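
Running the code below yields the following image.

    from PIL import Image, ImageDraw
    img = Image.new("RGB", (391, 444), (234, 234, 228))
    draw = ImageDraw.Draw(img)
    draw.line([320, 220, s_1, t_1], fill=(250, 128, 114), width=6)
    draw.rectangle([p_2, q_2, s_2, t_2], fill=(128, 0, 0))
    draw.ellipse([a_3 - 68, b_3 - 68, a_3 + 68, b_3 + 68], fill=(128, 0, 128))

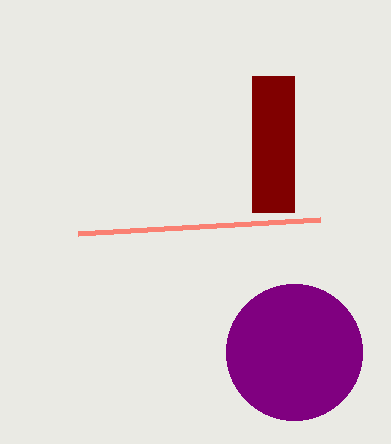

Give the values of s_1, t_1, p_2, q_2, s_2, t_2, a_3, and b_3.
s_1 = 78; t_1 = 234; p_2 = 252; q_2 = 76; s_2 = 294; t_2 = 212; a_3 = 294; b_3 = 352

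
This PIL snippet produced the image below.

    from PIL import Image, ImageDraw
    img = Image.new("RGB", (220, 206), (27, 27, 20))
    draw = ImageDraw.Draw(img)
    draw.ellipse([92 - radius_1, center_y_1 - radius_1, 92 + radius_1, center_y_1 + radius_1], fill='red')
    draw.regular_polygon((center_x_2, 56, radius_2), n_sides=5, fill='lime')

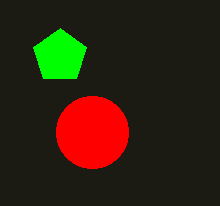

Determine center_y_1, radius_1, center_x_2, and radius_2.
center_y_1 = 132
radius_1 = 36
center_x_2 = 60
radius_2 = 28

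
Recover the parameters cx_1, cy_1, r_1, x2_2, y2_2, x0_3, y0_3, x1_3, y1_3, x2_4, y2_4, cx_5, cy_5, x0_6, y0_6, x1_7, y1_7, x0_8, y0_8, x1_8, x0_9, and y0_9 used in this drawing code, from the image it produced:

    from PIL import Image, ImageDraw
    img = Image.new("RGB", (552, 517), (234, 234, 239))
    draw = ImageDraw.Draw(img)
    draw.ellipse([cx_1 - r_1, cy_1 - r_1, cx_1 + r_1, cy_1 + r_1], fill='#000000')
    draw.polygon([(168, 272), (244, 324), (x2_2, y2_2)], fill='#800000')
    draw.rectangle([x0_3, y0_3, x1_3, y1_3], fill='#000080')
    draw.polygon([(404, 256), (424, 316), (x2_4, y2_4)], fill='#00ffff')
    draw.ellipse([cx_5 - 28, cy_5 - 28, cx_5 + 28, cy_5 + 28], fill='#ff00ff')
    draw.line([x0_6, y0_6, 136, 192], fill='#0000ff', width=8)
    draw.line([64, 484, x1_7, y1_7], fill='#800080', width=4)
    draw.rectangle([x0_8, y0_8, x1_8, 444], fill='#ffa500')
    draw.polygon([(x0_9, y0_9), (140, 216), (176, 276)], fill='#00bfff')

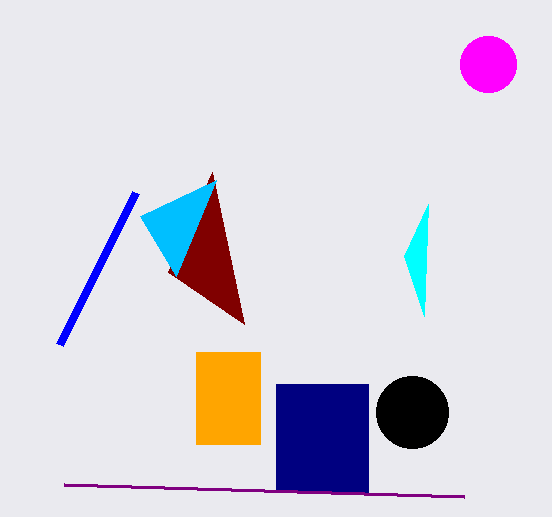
cx_1 = 412
cy_1 = 412
r_1 = 36
x2_2 = 212
y2_2 = 172
x0_3 = 276
y0_3 = 384
x1_3 = 368
y1_3 = 492
x2_4 = 428
y2_4 = 204
cx_5 = 488
cy_5 = 64
x0_6 = 60
y0_6 = 344
x1_7 = 464
y1_7 = 496
x0_8 = 196
y0_8 = 352
x1_8 = 260
x0_9 = 216
y0_9 = 180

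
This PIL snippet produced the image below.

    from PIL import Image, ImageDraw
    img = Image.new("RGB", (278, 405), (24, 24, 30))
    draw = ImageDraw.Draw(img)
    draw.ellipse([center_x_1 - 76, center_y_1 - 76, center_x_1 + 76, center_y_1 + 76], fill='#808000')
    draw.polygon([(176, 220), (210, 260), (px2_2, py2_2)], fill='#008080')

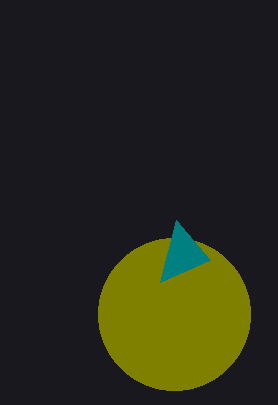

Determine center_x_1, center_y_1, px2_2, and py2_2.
center_x_1 = 174, center_y_1 = 314, px2_2 = 160, py2_2 = 282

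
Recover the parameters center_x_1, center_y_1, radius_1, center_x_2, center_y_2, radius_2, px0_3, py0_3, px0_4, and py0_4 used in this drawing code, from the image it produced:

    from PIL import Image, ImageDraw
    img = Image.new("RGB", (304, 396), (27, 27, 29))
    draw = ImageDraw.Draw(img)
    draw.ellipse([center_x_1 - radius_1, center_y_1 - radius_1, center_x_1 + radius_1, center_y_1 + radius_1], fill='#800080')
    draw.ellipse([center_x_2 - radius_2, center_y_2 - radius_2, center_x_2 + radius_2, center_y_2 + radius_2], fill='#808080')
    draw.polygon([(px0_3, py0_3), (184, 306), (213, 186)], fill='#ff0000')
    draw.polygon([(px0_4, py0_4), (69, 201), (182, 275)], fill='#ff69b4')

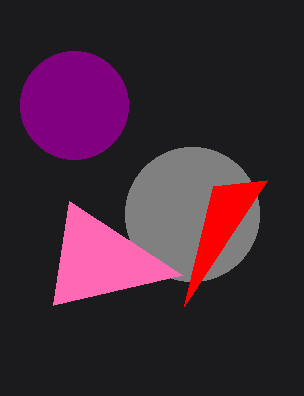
center_x_1 = 74
center_y_1 = 105
radius_1 = 54
center_x_2 = 192
center_y_2 = 214
radius_2 = 67
px0_3 = 267
py0_3 = 180
px0_4 = 53
py0_4 = 305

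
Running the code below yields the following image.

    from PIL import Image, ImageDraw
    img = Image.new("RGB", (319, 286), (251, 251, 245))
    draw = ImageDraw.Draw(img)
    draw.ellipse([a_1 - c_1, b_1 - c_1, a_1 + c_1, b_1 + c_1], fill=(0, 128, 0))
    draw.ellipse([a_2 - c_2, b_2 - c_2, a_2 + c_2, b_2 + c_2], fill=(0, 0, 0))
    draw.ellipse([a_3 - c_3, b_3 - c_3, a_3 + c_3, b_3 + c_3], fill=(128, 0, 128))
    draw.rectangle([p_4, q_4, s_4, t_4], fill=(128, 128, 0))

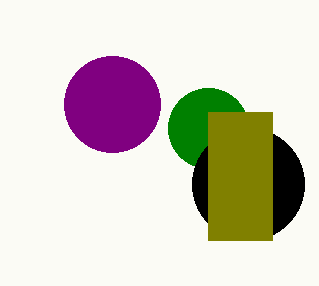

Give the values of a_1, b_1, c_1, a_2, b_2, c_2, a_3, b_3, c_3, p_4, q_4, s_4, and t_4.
a_1 = 208; b_1 = 128; c_1 = 40; a_2 = 248; b_2 = 184; c_2 = 56; a_3 = 112; b_3 = 104; c_3 = 48; p_4 = 208; q_4 = 112; s_4 = 272; t_4 = 240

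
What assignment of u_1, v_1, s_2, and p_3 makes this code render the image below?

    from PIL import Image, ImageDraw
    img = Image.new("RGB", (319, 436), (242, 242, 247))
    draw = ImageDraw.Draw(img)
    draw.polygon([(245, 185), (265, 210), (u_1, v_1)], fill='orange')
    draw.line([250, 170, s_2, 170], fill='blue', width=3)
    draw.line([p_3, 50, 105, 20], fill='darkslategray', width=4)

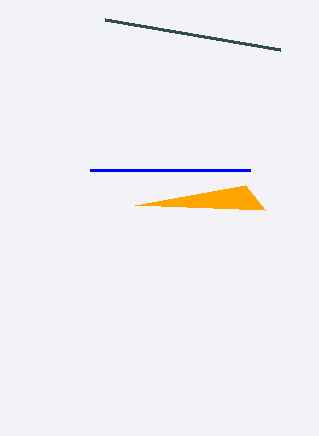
u_1 = 135
v_1 = 205
s_2 = 90
p_3 = 280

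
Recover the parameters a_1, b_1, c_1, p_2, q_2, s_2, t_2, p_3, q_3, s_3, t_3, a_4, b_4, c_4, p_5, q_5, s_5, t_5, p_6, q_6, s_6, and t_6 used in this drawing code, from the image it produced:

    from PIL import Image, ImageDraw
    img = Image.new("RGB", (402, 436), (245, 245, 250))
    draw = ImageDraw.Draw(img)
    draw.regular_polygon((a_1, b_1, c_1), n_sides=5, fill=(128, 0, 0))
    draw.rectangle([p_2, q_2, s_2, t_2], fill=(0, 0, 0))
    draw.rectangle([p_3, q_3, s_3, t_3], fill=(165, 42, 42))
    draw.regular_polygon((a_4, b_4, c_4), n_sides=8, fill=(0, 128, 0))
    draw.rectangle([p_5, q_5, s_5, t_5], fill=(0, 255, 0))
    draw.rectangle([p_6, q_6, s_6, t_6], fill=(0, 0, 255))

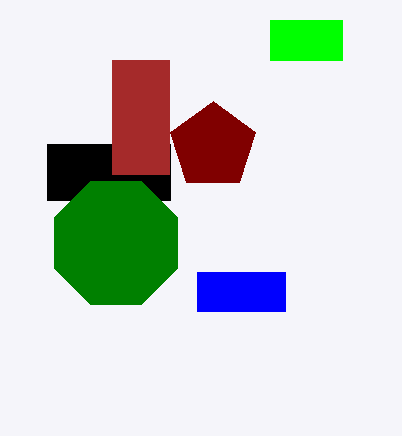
a_1 = 213; b_1 = 146; c_1 = 45; p_2 = 47; q_2 = 144; s_2 = 170; t_2 = 200; p_3 = 112; q_3 = 60; s_3 = 169; t_3 = 174; a_4 = 116; b_4 = 243; c_4 = 67; p_5 = 270; q_5 = 20; s_5 = 342; t_5 = 60; p_6 = 197; q_6 = 272; s_6 = 285; t_6 = 311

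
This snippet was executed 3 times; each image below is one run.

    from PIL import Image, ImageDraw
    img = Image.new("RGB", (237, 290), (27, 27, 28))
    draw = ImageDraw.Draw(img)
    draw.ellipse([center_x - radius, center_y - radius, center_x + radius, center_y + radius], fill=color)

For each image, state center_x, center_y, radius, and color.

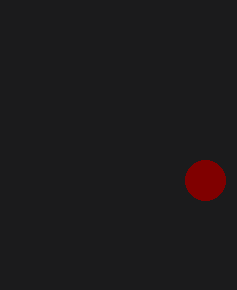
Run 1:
center_x = 205, center_y = 180, radius = 20, color = 'maroon'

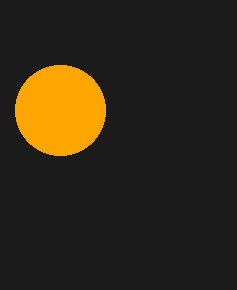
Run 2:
center_x = 60
center_y = 110
radius = 45
color = 'orange'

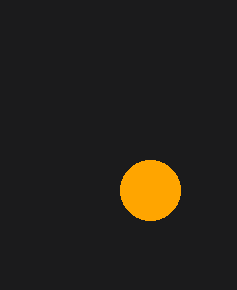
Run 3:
center_x = 150; center_y = 190; radius = 30; color = 'orange'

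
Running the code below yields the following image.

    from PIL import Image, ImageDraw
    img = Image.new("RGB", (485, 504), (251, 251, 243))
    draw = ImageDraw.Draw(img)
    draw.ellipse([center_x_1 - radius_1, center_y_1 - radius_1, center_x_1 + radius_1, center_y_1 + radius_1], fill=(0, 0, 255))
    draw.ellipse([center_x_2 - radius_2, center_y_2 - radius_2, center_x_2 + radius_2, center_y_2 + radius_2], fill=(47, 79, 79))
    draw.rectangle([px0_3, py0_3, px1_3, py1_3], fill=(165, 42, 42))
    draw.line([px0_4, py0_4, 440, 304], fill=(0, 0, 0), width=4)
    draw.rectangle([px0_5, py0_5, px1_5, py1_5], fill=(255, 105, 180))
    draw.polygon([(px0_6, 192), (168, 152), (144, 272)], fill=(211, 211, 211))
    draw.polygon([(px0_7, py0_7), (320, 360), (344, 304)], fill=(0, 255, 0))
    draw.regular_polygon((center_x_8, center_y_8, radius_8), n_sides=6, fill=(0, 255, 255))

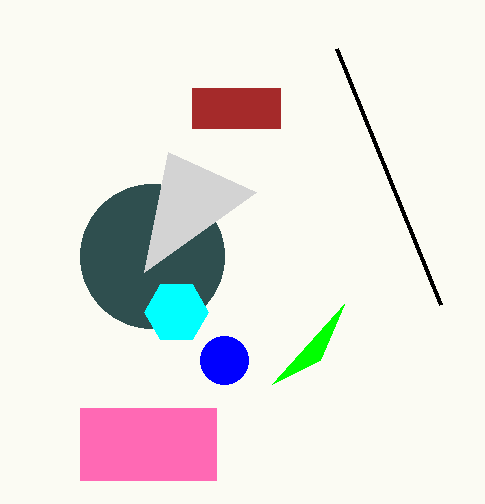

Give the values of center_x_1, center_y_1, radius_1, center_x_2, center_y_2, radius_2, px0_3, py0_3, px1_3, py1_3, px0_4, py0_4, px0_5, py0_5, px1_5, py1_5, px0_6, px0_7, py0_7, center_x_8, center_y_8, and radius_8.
center_x_1 = 224, center_y_1 = 360, radius_1 = 24, center_x_2 = 152, center_y_2 = 256, radius_2 = 72, px0_3 = 192, py0_3 = 88, px1_3 = 280, py1_3 = 128, px0_4 = 336, py0_4 = 48, px0_5 = 80, py0_5 = 408, px1_5 = 216, py1_5 = 480, px0_6 = 256, px0_7 = 272, py0_7 = 384, center_x_8 = 176, center_y_8 = 312, radius_8 = 32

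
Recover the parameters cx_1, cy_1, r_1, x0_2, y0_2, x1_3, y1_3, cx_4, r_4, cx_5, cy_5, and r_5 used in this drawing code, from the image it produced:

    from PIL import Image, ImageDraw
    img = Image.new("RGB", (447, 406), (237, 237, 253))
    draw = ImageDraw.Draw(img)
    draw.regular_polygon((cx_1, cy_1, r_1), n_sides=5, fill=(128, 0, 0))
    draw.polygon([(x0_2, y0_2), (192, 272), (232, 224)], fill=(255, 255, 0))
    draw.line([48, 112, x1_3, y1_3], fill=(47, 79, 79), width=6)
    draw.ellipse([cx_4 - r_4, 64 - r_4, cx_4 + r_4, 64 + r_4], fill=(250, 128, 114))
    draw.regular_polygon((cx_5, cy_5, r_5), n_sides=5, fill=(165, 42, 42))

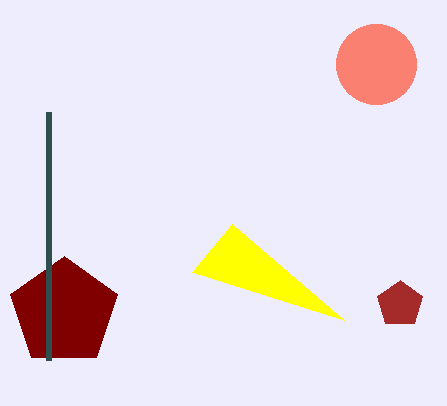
cx_1 = 64
cy_1 = 312
r_1 = 56
x0_2 = 344
y0_2 = 320
x1_3 = 48
y1_3 = 360
cx_4 = 376
r_4 = 40
cx_5 = 400
cy_5 = 304
r_5 = 24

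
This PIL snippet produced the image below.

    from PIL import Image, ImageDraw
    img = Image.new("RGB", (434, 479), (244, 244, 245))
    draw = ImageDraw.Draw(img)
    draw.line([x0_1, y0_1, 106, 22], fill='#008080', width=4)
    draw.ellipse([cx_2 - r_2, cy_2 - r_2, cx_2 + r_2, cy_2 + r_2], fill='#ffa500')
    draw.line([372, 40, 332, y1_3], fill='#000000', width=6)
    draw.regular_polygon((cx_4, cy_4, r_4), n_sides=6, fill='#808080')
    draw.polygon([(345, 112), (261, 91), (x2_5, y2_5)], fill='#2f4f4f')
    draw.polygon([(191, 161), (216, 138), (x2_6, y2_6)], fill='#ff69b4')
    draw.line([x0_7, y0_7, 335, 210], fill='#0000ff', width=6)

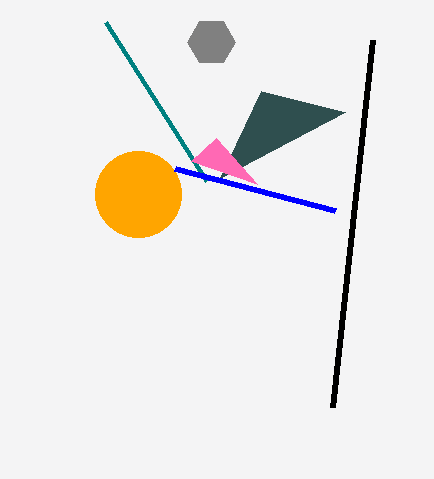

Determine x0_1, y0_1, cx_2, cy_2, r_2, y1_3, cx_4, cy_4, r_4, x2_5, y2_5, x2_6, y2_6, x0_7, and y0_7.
x0_1 = 207; y0_1 = 181; cx_2 = 138; cy_2 = 194; r_2 = 43; y1_3 = 407; cx_4 = 211; cy_4 = 42; r_4 = 24; x2_5 = 220; y2_5 = 178; x2_6 = 257; y2_6 = 184; x0_7 = 175; y0_7 = 168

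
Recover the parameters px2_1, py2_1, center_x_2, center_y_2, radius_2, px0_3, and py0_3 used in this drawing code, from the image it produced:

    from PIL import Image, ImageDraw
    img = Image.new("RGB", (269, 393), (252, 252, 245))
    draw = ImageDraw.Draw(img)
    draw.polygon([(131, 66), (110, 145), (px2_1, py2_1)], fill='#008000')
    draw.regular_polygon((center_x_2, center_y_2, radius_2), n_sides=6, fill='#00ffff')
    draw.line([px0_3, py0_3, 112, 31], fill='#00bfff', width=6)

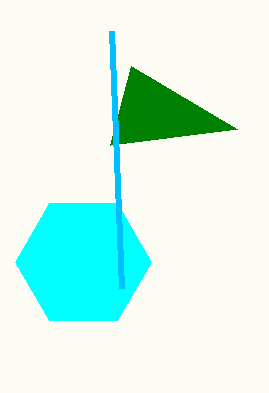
px2_1 = 237; py2_1 = 129; center_x_2 = 83; center_y_2 = 262; radius_2 = 68; px0_3 = 122; py0_3 = 288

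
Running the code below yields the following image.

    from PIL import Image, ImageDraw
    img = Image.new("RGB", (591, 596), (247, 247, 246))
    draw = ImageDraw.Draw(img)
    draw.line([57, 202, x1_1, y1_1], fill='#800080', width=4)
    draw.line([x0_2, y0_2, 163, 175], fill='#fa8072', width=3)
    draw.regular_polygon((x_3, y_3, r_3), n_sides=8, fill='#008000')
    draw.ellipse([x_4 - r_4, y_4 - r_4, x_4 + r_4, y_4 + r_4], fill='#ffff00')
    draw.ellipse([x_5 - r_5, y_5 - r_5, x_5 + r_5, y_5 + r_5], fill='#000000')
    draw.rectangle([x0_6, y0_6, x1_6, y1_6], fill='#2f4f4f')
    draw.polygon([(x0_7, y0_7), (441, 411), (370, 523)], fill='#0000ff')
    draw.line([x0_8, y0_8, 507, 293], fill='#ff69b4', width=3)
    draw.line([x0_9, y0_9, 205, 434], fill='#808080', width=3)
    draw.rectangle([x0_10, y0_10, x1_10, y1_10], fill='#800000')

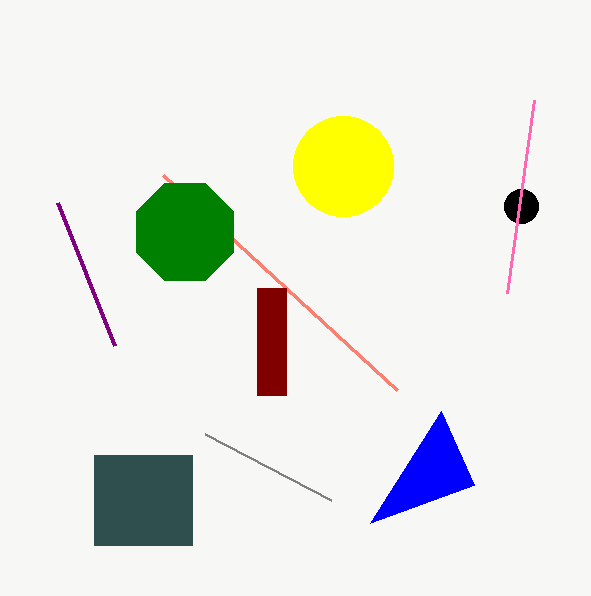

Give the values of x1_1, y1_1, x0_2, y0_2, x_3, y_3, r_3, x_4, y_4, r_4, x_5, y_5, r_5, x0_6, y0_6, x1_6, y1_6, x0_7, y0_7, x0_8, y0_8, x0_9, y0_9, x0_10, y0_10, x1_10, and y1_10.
x1_1 = 114
y1_1 = 345
x0_2 = 397
y0_2 = 390
x_3 = 185
y_3 = 232
r_3 = 53
x_4 = 343
y_4 = 166
r_4 = 50
x_5 = 521
y_5 = 206
r_5 = 17
x0_6 = 94
y0_6 = 455
x1_6 = 192
y1_6 = 545
x0_7 = 474
y0_7 = 485
x0_8 = 534
y0_8 = 100
x0_9 = 331
y0_9 = 500
x0_10 = 257
y0_10 = 288
x1_10 = 286
y1_10 = 395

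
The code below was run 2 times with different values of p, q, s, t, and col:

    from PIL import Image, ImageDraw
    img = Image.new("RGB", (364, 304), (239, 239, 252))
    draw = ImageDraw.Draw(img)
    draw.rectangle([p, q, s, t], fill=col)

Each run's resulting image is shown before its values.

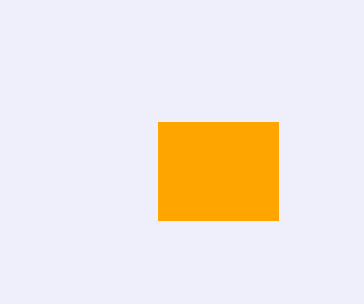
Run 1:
p = 158; q = 122; s = 278; t = 220; col = 'orange'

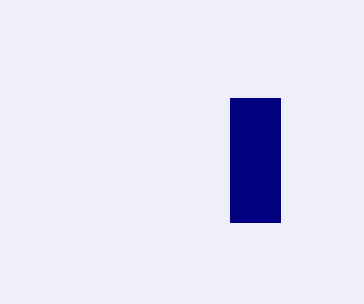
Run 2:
p = 230, q = 98, s = 280, t = 222, col = 'navy'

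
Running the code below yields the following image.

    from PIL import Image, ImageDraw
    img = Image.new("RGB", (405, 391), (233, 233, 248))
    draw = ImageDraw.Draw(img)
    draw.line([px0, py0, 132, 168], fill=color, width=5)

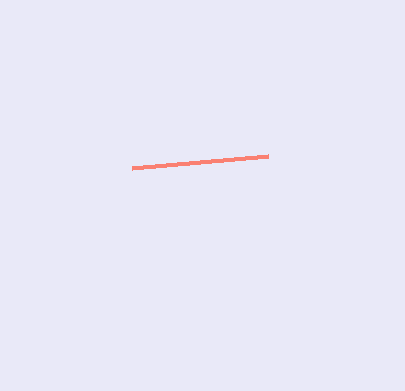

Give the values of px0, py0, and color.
px0 = 268, py0 = 156, color = 'salmon'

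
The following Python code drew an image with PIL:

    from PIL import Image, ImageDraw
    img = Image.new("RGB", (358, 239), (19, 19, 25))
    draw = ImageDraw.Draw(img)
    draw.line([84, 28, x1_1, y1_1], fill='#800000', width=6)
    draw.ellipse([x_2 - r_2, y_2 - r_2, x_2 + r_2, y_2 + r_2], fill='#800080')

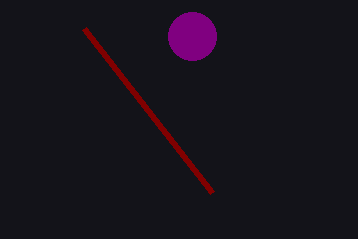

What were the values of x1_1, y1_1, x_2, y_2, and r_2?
x1_1 = 212; y1_1 = 192; x_2 = 192; y_2 = 36; r_2 = 24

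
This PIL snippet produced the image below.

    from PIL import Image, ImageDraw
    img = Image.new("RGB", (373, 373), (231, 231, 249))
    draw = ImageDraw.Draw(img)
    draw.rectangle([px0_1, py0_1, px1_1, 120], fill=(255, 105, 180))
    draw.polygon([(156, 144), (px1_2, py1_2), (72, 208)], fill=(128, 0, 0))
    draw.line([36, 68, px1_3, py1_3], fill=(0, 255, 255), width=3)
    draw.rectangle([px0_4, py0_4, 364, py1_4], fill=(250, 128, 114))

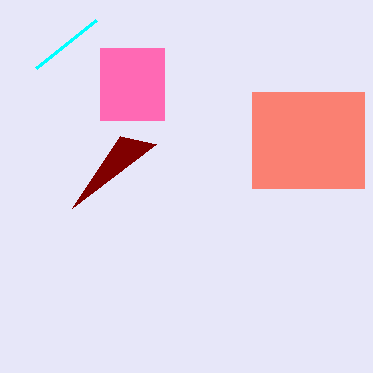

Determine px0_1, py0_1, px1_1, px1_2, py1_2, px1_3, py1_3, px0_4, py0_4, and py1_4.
px0_1 = 100; py0_1 = 48; px1_1 = 164; px1_2 = 120; py1_2 = 136; px1_3 = 96; py1_3 = 20; px0_4 = 252; py0_4 = 92; py1_4 = 188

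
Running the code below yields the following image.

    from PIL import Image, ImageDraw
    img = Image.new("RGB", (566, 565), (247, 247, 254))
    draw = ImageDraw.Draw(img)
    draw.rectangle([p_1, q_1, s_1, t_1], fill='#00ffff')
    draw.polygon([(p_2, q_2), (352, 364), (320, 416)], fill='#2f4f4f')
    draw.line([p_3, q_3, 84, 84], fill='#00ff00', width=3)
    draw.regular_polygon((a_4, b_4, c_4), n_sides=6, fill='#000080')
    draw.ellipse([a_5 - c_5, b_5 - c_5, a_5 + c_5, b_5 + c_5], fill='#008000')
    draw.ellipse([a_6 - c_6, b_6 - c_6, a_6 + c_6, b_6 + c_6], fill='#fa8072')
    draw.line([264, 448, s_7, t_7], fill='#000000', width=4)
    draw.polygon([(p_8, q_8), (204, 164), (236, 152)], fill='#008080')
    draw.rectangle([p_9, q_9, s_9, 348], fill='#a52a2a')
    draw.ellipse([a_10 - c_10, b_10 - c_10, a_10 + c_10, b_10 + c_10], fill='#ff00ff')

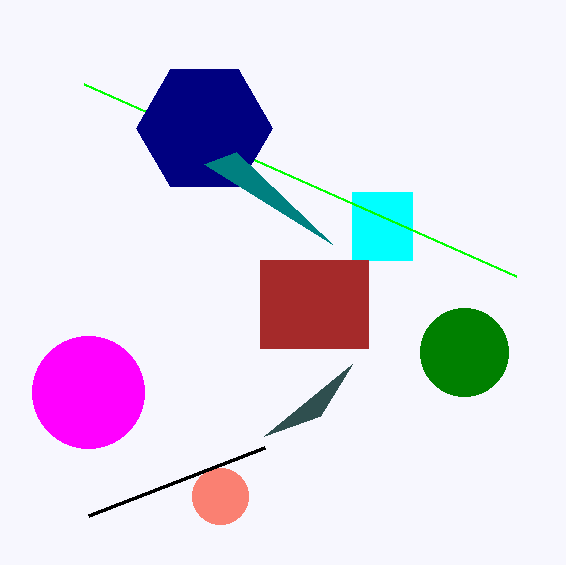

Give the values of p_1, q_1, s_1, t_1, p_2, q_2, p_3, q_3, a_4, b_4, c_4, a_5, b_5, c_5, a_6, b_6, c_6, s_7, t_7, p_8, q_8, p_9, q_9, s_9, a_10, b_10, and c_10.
p_1 = 352
q_1 = 192
s_1 = 412
t_1 = 260
p_2 = 264
q_2 = 436
p_3 = 516
q_3 = 276
a_4 = 204
b_4 = 128
c_4 = 68
a_5 = 464
b_5 = 352
c_5 = 44
a_6 = 220
b_6 = 496
c_6 = 28
s_7 = 88
t_7 = 516
p_8 = 332
q_8 = 244
p_9 = 260
q_9 = 260
s_9 = 368
a_10 = 88
b_10 = 392
c_10 = 56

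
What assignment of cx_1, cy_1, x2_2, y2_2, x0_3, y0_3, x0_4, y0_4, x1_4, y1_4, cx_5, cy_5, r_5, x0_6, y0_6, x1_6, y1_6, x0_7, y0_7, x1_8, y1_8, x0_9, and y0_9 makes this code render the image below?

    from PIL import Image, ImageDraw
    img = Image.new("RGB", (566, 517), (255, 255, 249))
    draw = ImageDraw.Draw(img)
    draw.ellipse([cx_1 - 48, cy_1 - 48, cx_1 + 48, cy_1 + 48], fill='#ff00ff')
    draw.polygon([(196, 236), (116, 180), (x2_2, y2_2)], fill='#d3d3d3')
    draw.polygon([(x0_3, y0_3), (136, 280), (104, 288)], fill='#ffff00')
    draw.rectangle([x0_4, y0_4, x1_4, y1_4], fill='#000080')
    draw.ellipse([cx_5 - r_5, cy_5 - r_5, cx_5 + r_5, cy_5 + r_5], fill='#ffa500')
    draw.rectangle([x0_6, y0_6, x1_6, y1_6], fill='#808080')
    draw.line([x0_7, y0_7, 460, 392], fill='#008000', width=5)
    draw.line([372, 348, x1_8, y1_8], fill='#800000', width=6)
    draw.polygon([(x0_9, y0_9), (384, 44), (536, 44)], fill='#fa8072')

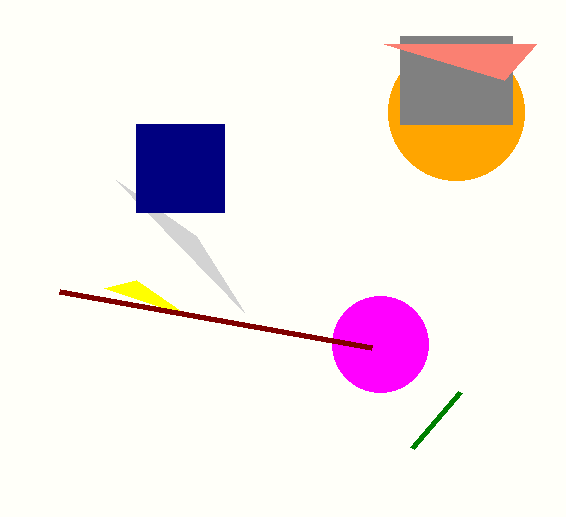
cx_1 = 380; cy_1 = 344; x2_2 = 244; y2_2 = 312; x0_3 = 188; y0_3 = 316; x0_4 = 136; y0_4 = 124; x1_4 = 224; y1_4 = 212; cx_5 = 456; cy_5 = 112; r_5 = 68; x0_6 = 400; y0_6 = 36; x1_6 = 512; y1_6 = 124; x0_7 = 412; y0_7 = 448; x1_8 = 60; y1_8 = 292; x0_9 = 504; y0_9 = 80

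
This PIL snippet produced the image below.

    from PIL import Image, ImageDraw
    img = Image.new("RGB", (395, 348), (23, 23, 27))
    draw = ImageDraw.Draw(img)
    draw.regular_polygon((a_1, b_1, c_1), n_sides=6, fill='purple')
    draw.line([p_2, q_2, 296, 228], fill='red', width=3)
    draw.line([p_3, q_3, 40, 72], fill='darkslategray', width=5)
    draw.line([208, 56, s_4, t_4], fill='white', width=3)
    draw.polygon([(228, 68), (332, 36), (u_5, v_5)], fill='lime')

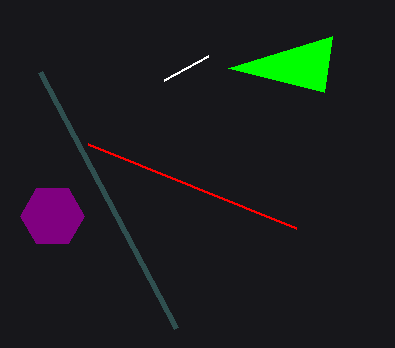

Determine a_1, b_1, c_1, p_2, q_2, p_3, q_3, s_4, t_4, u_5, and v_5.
a_1 = 52, b_1 = 216, c_1 = 32, p_2 = 88, q_2 = 144, p_3 = 176, q_3 = 328, s_4 = 164, t_4 = 80, u_5 = 324, v_5 = 92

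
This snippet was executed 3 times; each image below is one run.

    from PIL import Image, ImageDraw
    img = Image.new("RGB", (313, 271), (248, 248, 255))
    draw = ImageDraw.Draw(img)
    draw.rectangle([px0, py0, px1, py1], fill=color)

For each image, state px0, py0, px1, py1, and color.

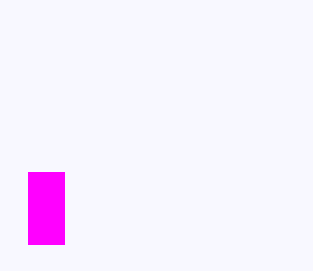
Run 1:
px0 = 28, py0 = 172, px1 = 64, py1 = 244, color = 'magenta'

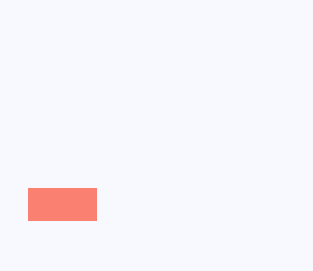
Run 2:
px0 = 28; py0 = 188; px1 = 96; py1 = 220; color = 'salmon'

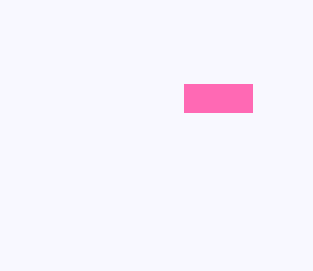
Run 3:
px0 = 184
py0 = 84
px1 = 252
py1 = 112
color = 'hotpink'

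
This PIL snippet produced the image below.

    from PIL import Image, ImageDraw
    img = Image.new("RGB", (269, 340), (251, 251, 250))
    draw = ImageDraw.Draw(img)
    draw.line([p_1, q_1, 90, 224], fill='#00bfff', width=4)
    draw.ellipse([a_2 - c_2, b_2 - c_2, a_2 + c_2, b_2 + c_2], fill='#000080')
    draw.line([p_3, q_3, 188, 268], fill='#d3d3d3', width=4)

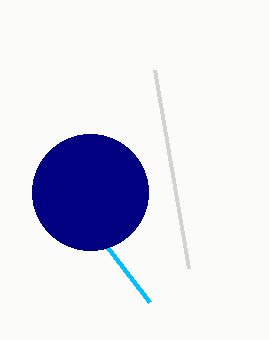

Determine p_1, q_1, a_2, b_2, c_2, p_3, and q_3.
p_1 = 150, q_1 = 302, a_2 = 90, b_2 = 192, c_2 = 58, p_3 = 154, q_3 = 70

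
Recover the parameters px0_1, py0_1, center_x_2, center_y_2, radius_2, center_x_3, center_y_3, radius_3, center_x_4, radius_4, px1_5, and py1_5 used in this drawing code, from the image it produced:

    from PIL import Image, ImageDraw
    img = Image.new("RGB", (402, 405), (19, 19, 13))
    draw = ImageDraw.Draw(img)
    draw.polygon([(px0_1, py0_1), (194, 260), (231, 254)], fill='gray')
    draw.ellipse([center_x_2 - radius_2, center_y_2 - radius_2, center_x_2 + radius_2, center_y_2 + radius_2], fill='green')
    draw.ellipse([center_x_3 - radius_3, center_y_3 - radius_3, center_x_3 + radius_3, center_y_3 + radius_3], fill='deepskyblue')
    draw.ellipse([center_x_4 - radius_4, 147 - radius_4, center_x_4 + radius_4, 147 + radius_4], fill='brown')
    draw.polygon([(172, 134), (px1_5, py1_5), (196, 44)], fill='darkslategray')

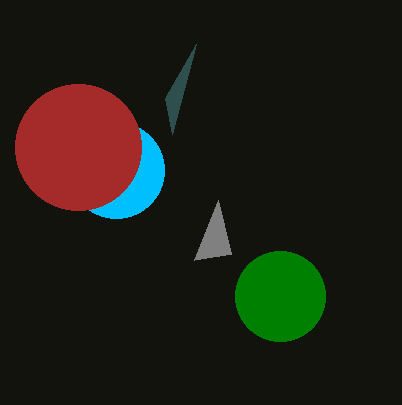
px0_1 = 218
py0_1 = 200
center_x_2 = 280
center_y_2 = 296
radius_2 = 45
center_x_3 = 116
center_y_3 = 170
radius_3 = 48
center_x_4 = 78
radius_4 = 63
px1_5 = 165
py1_5 = 98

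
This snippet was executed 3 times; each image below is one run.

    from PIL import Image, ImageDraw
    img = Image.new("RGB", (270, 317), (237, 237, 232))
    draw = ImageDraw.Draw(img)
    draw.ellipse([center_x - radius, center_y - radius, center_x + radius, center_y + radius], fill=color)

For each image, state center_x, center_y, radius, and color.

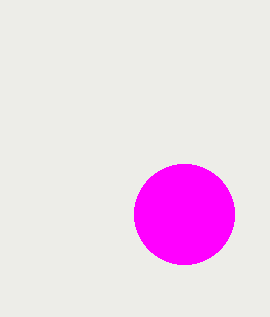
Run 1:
center_x = 184, center_y = 214, radius = 50, color = 'magenta'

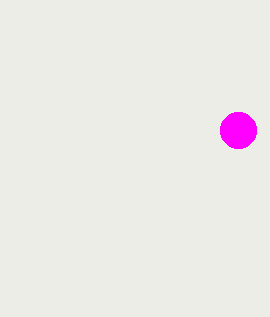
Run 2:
center_x = 238, center_y = 130, radius = 18, color = 'magenta'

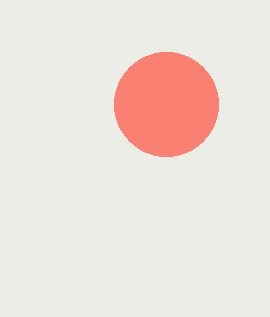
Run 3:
center_x = 166, center_y = 104, radius = 52, color = 'salmon'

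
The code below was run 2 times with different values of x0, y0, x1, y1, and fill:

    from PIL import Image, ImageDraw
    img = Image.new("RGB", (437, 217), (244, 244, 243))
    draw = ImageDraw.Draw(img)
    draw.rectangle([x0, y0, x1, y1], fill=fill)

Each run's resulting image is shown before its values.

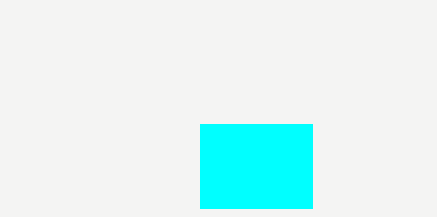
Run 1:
x0 = 200
y0 = 124
x1 = 312
y1 = 208
fill = 'cyan'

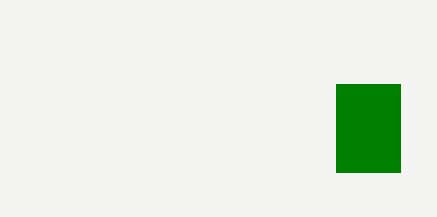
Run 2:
x0 = 336
y0 = 84
x1 = 400
y1 = 172
fill = 'green'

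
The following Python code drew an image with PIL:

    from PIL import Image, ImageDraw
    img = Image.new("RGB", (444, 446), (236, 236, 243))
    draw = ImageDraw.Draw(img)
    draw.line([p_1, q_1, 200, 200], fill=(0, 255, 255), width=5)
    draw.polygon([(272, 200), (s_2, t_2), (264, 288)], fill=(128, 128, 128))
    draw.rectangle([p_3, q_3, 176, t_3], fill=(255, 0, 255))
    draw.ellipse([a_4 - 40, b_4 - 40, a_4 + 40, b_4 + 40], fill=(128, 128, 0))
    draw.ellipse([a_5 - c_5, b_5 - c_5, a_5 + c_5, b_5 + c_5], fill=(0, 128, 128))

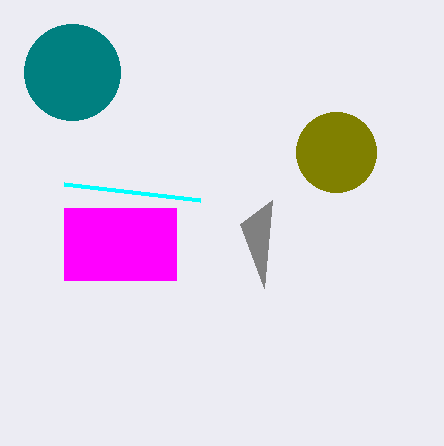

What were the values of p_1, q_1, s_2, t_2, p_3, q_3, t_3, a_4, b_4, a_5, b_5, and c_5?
p_1 = 64
q_1 = 184
s_2 = 240
t_2 = 224
p_3 = 64
q_3 = 208
t_3 = 280
a_4 = 336
b_4 = 152
a_5 = 72
b_5 = 72
c_5 = 48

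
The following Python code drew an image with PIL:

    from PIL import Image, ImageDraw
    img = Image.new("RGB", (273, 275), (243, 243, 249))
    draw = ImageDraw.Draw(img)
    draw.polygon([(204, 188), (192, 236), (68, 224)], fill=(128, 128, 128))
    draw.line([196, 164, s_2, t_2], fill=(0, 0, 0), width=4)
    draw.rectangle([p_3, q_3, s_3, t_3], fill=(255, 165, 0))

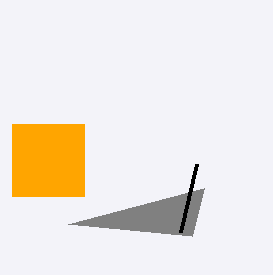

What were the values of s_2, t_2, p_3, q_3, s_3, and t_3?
s_2 = 180; t_2 = 232; p_3 = 12; q_3 = 124; s_3 = 84; t_3 = 196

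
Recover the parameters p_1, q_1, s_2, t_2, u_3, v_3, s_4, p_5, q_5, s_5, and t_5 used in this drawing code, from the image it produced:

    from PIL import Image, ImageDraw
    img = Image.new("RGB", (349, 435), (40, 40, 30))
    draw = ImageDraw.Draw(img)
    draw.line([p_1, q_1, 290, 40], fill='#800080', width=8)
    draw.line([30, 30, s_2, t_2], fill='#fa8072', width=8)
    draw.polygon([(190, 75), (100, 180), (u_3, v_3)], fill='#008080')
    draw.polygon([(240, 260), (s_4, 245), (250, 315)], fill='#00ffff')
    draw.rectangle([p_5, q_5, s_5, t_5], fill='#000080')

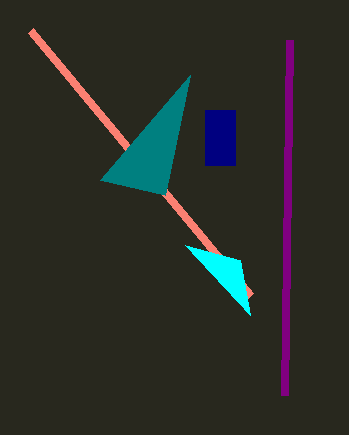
p_1 = 285, q_1 = 395, s_2 = 250, t_2 = 295, u_3 = 165, v_3 = 195, s_4 = 185, p_5 = 205, q_5 = 110, s_5 = 235, t_5 = 165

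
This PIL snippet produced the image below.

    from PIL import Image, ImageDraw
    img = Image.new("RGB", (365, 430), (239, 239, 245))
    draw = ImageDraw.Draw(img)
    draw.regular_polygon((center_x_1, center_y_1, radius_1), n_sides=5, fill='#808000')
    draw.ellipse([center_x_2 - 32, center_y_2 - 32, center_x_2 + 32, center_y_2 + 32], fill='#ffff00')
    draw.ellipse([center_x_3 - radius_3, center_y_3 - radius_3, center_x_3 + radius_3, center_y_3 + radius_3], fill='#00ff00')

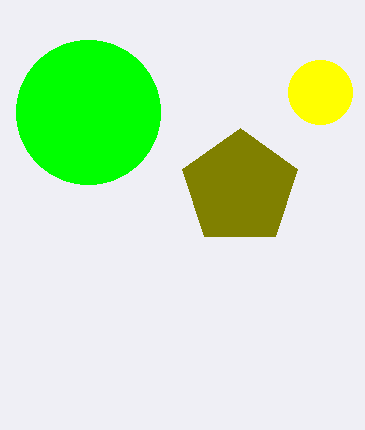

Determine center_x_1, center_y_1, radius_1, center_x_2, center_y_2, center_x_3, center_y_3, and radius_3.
center_x_1 = 240
center_y_1 = 188
radius_1 = 60
center_x_2 = 320
center_y_2 = 92
center_x_3 = 88
center_y_3 = 112
radius_3 = 72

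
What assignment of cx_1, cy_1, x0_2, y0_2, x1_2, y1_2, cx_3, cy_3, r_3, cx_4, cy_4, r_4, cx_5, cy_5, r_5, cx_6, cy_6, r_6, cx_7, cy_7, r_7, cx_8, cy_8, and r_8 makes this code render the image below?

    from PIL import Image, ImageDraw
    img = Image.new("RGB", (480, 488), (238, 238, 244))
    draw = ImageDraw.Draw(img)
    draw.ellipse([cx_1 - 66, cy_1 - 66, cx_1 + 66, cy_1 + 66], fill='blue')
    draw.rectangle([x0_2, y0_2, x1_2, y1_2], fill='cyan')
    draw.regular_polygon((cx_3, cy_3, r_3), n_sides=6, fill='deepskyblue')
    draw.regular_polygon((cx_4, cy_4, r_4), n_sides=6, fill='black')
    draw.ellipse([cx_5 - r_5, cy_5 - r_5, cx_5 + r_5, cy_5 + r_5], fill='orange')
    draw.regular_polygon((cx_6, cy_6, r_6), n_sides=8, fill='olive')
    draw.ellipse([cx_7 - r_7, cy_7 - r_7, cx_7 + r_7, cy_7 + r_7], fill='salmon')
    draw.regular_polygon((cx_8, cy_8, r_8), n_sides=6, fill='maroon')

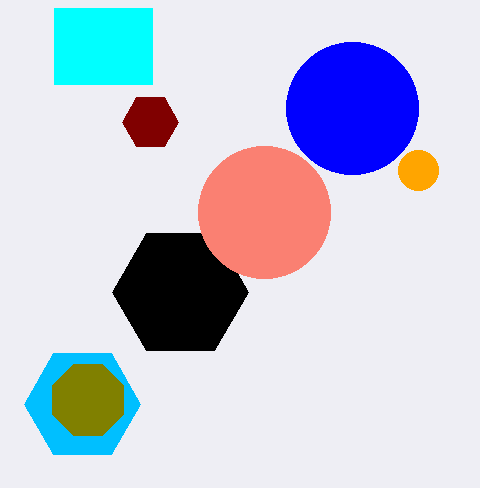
cx_1 = 352; cy_1 = 108; x0_2 = 54; y0_2 = 8; x1_2 = 152; y1_2 = 84; cx_3 = 82; cy_3 = 404; r_3 = 58; cx_4 = 180; cy_4 = 292; r_4 = 68; cx_5 = 418; cy_5 = 170; r_5 = 20; cx_6 = 88; cy_6 = 400; r_6 = 38; cx_7 = 264; cy_7 = 212; r_7 = 66; cx_8 = 150; cy_8 = 122; r_8 = 28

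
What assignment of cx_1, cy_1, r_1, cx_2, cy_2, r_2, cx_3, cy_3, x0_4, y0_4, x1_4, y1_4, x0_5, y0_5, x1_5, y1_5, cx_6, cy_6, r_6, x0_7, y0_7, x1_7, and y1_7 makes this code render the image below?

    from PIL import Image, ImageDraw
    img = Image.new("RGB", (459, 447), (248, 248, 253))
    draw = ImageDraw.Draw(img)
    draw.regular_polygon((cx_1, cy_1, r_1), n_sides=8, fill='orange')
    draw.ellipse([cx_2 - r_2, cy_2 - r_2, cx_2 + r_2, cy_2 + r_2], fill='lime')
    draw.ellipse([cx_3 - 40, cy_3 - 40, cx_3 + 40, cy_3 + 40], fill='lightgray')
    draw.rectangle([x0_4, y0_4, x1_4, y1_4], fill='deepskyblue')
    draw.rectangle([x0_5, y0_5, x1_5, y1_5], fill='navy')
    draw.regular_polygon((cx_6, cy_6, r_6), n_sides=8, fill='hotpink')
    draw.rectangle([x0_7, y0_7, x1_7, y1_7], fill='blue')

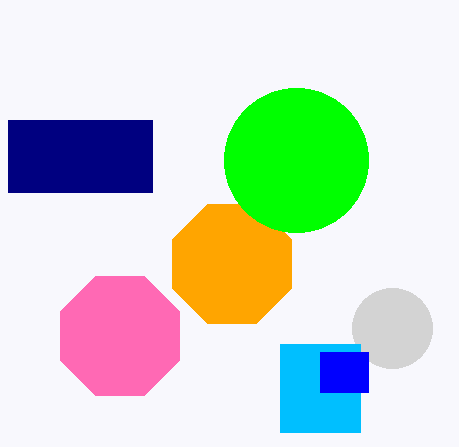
cx_1 = 232; cy_1 = 264; r_1 = 64; cx_2 = 296; cy_2 = 160; r_2 = 72; cx_3 = 392; cy_3 = 328; x0_4 = 280; y0_4 = 344; x1_4 = 360; y1_4 = 432; x0_5 = 8; y0_5 = 120; x1_5 = 152; y1_5 = 192; cx_6 = 120; cy_6 = 336; r_6 = 64; x0_7 = 320; y0_7 = 352; x1_7 = 368; y1_7 = 392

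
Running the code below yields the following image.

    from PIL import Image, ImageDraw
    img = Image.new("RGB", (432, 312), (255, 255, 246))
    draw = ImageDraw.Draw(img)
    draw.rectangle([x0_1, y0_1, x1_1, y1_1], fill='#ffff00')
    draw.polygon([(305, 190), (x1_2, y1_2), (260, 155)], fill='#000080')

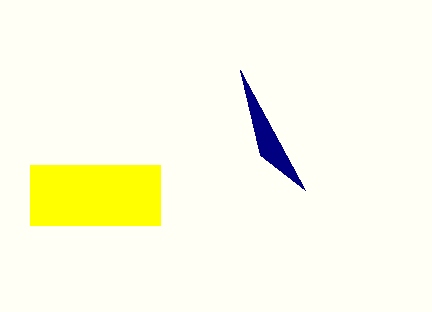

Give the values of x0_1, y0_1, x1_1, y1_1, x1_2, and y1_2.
x0_1 = 30
y0_1 = 165
x1_1 = 160
y1_1 = 225
x1_2 = 240
y1_2 = 70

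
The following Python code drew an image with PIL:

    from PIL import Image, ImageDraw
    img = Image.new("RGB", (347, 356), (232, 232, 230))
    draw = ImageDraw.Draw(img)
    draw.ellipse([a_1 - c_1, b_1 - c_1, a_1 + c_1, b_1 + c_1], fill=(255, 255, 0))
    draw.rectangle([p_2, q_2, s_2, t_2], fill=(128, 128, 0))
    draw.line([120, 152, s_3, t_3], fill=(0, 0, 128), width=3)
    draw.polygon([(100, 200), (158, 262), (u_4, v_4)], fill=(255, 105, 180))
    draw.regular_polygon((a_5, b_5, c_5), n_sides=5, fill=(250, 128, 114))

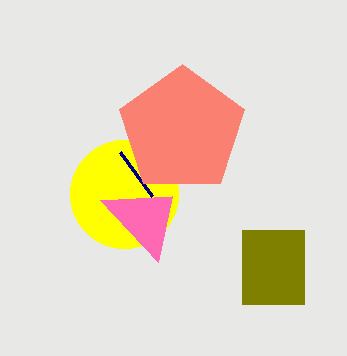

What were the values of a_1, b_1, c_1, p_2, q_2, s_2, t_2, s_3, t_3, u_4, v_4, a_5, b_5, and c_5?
a_1 = 124, b_1 = 194, c_1 = 54, p_2 = 242, q_2 = 230, s_2 = 304, t_2 = 304, s_3 = 152, t_3 = 196, u_4 = 172, v_4 = 196, a_5 = 182, b_5 = 130, c_5 = 66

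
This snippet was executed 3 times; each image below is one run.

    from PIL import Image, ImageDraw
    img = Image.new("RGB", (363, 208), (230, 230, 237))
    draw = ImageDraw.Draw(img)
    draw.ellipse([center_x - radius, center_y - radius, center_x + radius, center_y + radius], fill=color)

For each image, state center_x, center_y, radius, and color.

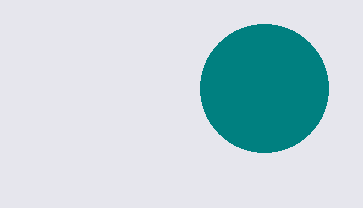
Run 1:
center_x = 264, center_y = 88, radius = 64, color = 'teal'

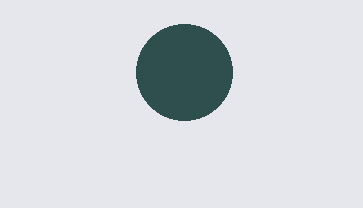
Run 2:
center_x = 184
center_y = 72
radius = 48
color = 'darkslategray'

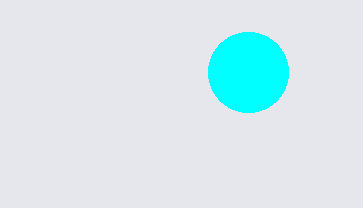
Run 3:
center_x = 248
center_y = 72
radius = 40
color = 'cyan'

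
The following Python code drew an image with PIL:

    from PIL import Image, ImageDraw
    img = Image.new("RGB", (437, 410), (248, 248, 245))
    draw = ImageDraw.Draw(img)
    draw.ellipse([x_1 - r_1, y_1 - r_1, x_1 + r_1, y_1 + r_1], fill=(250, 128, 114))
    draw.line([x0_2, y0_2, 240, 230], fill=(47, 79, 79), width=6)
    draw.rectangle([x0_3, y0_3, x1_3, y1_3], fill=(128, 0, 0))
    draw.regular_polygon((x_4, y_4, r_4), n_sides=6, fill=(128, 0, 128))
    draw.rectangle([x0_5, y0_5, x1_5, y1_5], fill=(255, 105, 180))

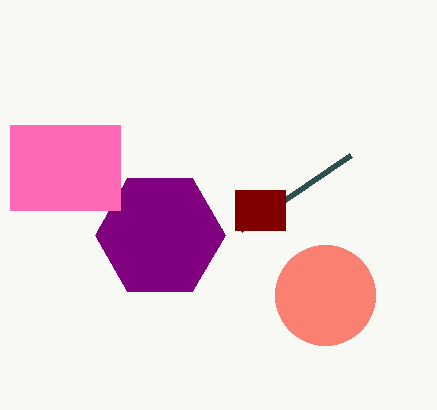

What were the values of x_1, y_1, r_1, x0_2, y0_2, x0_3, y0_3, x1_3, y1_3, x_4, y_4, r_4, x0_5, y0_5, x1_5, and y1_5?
x_1 = 325; y_1 = 295; r_1 = 50; x0_2 = 350; y0_2 = 155; x0_3 = 235; y0_3 = 190; x1_3 = 285; y1_3 = 230; x_4 = 160; y_4 = 235; r_4 = 65; x0_5 = 10; y0_5 = 125; x1_5 = 120; y1_5 = 210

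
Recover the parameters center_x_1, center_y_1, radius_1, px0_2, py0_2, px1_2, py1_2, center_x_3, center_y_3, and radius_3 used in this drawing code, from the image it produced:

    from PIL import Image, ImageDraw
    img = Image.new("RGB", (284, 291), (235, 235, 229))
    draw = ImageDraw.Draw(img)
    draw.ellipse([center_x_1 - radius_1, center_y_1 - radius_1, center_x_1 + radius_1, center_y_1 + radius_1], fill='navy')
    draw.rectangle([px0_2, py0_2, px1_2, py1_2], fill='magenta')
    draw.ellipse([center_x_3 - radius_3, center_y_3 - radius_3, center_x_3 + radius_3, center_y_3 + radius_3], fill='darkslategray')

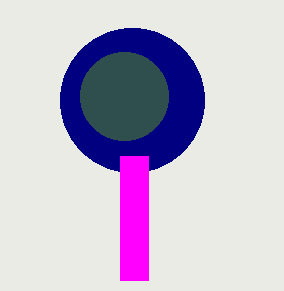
center_x_1 = 132
center_y_1 = 100
radius_1 = 72
px0_2 = 120
py0_2 = 156
px1_2 = 148
py1_2 = 280
center_x_3 = 124
center_y_3 = 96
radius_3 = 44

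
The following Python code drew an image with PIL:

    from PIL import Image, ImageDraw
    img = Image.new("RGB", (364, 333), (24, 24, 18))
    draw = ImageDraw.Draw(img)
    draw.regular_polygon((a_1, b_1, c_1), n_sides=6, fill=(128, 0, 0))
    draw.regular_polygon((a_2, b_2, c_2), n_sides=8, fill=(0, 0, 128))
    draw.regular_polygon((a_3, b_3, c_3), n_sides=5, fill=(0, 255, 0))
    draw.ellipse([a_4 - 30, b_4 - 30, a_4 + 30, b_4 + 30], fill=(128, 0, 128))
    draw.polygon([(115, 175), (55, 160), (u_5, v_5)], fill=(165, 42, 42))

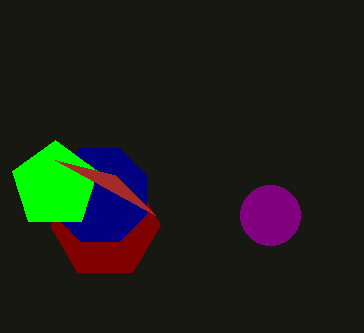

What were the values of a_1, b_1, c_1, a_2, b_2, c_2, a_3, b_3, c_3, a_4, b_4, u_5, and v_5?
a_1 = 105, b_1 = 225, c_1 = 55, a_2 = 100, b_2 = 195, c_2 = 50, a_3 = 55, b_3 = 185, c_3 = 45, a_4 = 270, b_4 = 215, u_5 = 155, v_5 = 215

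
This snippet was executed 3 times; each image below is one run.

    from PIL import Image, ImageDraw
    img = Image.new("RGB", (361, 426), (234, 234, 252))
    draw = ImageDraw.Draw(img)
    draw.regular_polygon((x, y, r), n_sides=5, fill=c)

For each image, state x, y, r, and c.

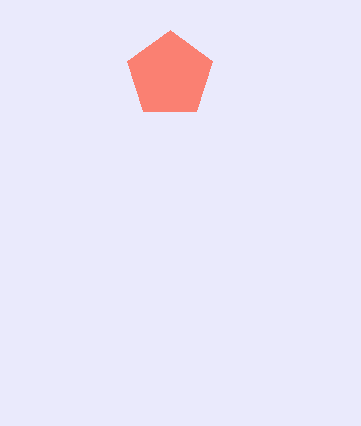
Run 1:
x = 170
y = 75
r = 45
c = 'salmon'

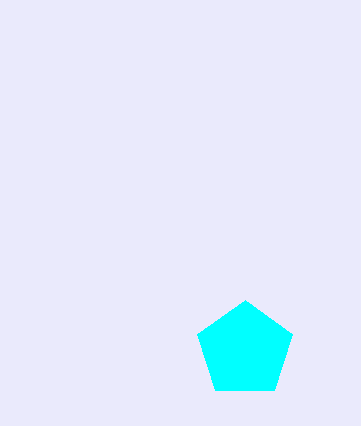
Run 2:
x = 245
y = 350
r = 50
c = 'cyan'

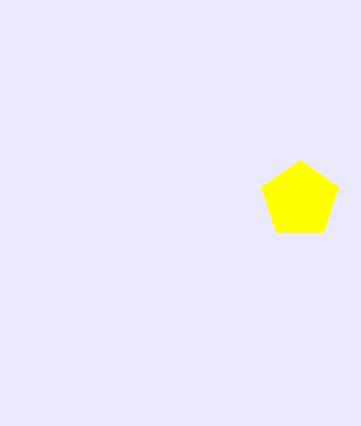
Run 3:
x = 300
y = 200
r = 40
c = 'yellow'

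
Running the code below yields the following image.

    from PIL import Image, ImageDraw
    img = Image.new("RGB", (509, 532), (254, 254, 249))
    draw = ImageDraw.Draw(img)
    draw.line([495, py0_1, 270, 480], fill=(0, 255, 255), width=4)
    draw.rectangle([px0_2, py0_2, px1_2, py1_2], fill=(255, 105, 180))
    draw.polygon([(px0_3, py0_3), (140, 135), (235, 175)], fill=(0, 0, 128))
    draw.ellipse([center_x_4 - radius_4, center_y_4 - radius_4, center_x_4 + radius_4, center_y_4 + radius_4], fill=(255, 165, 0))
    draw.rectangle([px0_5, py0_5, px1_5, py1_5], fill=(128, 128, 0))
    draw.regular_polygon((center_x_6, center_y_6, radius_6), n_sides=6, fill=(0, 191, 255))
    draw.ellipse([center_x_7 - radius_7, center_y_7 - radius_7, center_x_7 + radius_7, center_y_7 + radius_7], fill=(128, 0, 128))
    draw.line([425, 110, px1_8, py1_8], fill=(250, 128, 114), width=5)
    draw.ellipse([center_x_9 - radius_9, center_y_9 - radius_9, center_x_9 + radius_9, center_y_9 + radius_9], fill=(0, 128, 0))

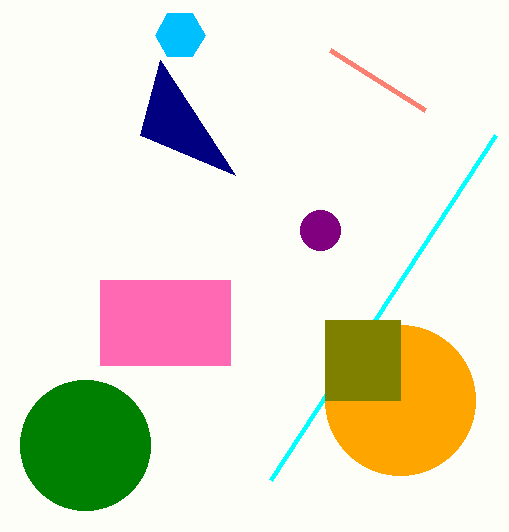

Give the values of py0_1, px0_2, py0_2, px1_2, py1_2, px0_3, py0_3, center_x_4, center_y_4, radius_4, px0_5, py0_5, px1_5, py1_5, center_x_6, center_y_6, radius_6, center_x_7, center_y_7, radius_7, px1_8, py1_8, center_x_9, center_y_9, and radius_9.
py0_1 = 135; px0_2 = 100; py0_2 = 280; px1_2 = 230; py1_2 = 365; px0_3 = 160; py0_3 = 60; center_x_4 = 400; center_y_4 = 400; radius_4 = 75; px0_5 = 325; py0_5 = 320; px1_5 = 400; py1_5 = 400; center_x_6 = 180; center_y_6 = 35; radius_6 = 25; center_x_7 = 320; center_y_7 = 230; radius_7 = 20; px1_8 = 330; py1_8 = 50; center_x_9 = 85; center_y_9 = 445; radius_9 = 65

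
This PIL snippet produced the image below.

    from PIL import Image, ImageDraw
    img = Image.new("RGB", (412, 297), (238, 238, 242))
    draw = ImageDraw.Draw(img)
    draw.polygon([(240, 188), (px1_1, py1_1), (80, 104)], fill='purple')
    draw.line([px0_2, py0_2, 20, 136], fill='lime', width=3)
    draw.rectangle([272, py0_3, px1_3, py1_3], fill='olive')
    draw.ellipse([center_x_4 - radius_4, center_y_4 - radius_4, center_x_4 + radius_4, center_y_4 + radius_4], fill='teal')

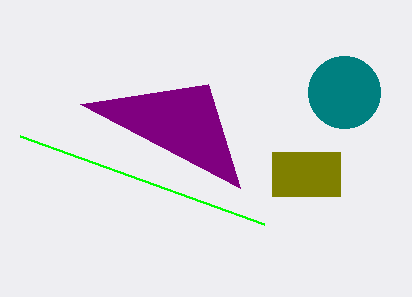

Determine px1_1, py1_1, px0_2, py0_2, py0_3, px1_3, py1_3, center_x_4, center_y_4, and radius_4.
px1_1 = 208; py1_1 = 84; px0_2 = 264; py0_2 = 224; py0_3 = 152; px1_3 = 340; py1_3 = 196; center_x_4 = 344; center_y_4 = 92; radius_4 = 36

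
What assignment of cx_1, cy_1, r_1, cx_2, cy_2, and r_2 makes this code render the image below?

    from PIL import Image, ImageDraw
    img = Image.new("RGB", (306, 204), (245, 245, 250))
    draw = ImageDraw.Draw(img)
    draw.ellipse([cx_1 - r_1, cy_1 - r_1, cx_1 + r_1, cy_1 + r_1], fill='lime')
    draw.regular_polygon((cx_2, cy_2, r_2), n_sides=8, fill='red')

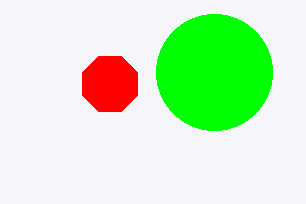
cx_1 = 214
cy_1 = 72
r_1 = 58
cx_2 = 110
cy_2 = 84
r_2 = 30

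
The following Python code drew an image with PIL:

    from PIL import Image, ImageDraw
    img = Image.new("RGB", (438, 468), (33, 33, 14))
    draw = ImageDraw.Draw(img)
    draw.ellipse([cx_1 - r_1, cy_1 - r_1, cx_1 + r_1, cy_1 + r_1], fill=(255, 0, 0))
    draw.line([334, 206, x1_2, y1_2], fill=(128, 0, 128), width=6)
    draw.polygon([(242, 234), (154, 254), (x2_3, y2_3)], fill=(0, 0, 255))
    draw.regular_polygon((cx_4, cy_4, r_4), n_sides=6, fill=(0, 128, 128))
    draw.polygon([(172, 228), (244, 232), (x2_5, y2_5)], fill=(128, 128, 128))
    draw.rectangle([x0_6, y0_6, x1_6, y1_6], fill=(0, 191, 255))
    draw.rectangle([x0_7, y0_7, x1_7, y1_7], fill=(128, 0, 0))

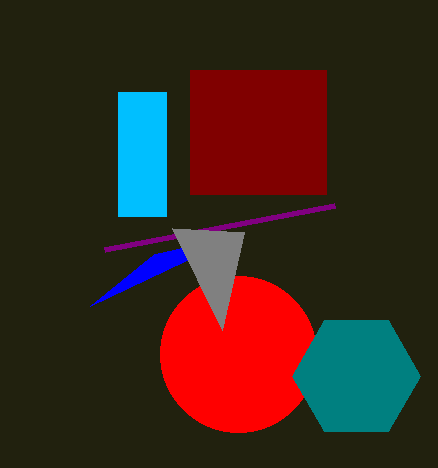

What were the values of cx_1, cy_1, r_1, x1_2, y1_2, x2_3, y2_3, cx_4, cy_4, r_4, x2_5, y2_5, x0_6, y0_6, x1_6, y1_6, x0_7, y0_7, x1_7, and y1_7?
cx_1 = 238, cy_1 = 354, r_1 = 78, x1_2 = 104, y1_2 = 250, x2_3 = 90, y2_3 = 306, cx_4 = 356, cy_4 = 376, r_4 = 64, x2_5 = 222, y2_5 = 330, x0_6 = 118, y0_6 = 92, x1_6 = 166, y1_6 = 216, x0_7 = 190, y0_7 = 70, x1_7 = 326, y1_7 = 194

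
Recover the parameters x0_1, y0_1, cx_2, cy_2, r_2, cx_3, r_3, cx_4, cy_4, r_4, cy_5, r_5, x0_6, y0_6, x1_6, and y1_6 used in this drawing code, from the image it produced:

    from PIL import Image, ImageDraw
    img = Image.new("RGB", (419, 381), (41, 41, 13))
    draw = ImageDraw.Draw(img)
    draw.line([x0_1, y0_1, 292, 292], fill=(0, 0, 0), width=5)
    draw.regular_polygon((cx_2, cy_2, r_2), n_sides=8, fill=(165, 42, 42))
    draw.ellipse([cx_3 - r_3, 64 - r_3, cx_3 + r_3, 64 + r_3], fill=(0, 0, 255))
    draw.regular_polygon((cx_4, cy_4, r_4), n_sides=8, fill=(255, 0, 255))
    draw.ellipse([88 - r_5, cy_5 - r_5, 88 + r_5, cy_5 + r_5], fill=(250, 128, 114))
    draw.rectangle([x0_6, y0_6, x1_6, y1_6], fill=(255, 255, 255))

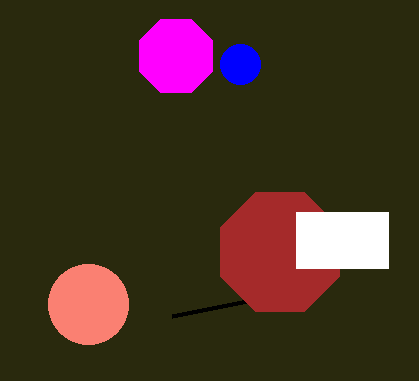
x0_1 = 172; y0_1 = 316; cx_2 = 280; cy_2 = 252; r_2 = 64; cx_3 = 240; r_3 = 20; cx_4 = 176; cy_4 = 56; r_4 = 40; cy_5 = 304; r_5 = 40; x0_6 = 296; y0_6 = 212; x1_6 = 388; y1_6 = 268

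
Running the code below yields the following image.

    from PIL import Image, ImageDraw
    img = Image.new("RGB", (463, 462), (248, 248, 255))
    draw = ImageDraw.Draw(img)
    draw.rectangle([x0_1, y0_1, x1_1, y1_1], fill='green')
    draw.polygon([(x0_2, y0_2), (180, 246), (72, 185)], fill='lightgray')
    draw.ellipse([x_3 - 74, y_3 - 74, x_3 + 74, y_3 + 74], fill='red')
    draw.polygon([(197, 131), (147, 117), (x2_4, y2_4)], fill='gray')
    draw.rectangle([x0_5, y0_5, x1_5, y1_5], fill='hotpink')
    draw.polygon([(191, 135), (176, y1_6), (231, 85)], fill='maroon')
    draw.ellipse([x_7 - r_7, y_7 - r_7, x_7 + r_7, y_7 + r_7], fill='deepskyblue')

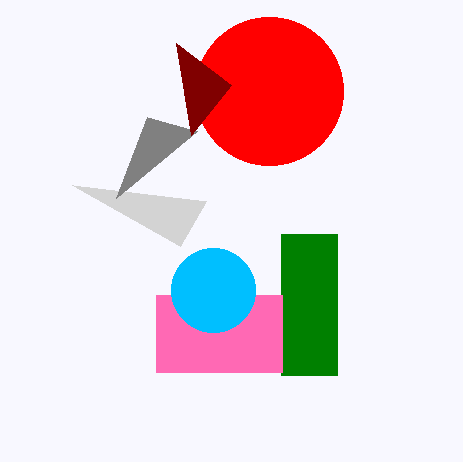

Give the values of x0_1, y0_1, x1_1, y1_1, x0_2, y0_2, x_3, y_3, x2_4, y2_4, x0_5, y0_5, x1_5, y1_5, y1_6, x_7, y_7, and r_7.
x0_1 = 281, y0_1 = 234, x1_1 = 337, y1_1 = 375, x0_2 = 206, y0_2 = 201, x_3 = 269, y_3 = 91, x2_4 = 116, y2_4 = 198, x0_5 = 156, y0_5 = 295, x1_5 = 282, y1_5 = 372, y1_6 = 43, x_7 = 213, y_7 = 290, r_7 = 42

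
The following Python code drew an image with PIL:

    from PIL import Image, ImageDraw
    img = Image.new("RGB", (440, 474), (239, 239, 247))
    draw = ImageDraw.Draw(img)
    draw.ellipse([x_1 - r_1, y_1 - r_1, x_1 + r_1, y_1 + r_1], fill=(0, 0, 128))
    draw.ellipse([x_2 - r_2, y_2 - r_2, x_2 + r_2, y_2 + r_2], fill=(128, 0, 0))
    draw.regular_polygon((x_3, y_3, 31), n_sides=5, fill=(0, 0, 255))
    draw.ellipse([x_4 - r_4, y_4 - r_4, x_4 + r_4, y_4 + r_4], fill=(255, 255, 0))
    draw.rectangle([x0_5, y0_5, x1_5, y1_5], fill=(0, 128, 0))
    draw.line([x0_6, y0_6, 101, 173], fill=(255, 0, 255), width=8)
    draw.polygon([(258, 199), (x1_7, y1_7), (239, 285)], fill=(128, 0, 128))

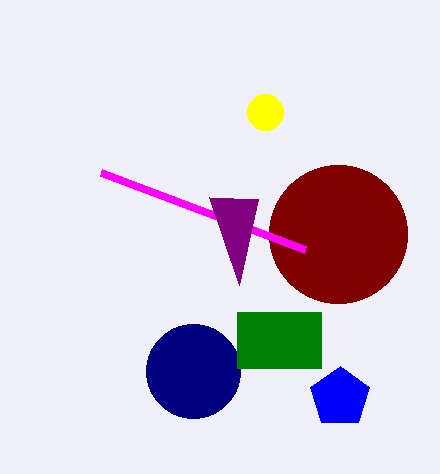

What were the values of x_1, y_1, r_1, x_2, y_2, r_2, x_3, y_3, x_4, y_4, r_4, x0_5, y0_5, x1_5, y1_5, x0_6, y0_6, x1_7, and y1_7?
x_1 = 193; y_1 = 371; r_1 = 47; x_2 = 338; y_2 = 234; r_2 = 69; x_3 = 340; y_3 = 397; x_4 = 265; y_4 = 112; r_4 = 18; x0_5 = 237; y0_5 = 312; x1_5 = 321; y1_5 = 368; x0_6 = 305; y0_6 = 250; x1_7 = 209; y1_7 = 197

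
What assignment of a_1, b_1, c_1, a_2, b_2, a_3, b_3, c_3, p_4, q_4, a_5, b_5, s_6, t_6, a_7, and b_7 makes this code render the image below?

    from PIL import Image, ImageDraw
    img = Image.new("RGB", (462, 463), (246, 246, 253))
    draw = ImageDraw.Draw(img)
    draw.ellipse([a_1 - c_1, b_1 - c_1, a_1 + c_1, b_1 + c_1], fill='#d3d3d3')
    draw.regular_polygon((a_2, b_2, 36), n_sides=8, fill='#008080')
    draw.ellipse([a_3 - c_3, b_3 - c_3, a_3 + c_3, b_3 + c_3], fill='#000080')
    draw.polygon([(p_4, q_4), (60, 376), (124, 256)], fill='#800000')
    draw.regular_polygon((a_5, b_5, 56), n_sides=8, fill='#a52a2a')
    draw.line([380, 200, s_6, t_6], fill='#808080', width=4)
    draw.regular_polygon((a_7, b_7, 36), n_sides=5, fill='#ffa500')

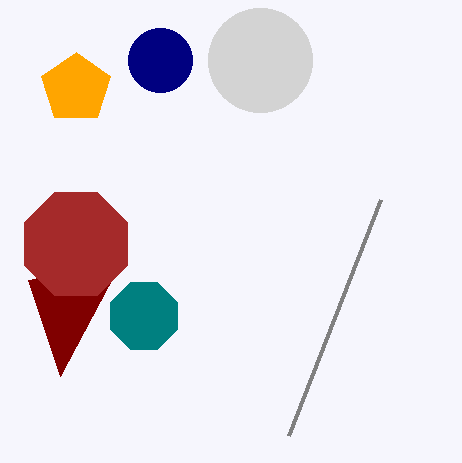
a_1 = 260; b_1 = 60; c_1 = 52; a_2 = 144; b_2 = 316; a_3 = 160; b_3 = 60; c_3 = 32; p_4 = 28; q_4 = 280; a_5 = 76; b_5 = 244; s_6 = 288; t_6 = 436; a_7 = 76; b_7 = 88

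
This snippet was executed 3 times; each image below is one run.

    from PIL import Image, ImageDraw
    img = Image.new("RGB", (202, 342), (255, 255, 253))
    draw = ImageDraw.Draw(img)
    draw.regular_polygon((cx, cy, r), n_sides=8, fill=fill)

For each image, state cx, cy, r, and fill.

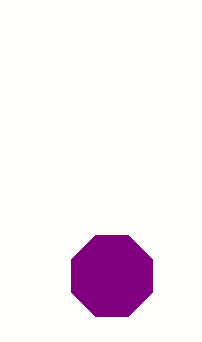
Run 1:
cx = 112, cy = 276, r = 44, fill = 'purple'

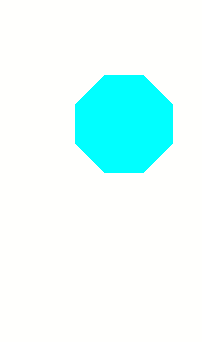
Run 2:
cx = 124; cy = 124; r = 52; fill = 'cyan'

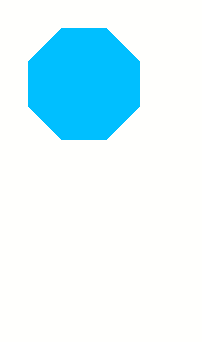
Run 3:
cx = 84, cy = 84, r = 60, fill = 'deepskyblue'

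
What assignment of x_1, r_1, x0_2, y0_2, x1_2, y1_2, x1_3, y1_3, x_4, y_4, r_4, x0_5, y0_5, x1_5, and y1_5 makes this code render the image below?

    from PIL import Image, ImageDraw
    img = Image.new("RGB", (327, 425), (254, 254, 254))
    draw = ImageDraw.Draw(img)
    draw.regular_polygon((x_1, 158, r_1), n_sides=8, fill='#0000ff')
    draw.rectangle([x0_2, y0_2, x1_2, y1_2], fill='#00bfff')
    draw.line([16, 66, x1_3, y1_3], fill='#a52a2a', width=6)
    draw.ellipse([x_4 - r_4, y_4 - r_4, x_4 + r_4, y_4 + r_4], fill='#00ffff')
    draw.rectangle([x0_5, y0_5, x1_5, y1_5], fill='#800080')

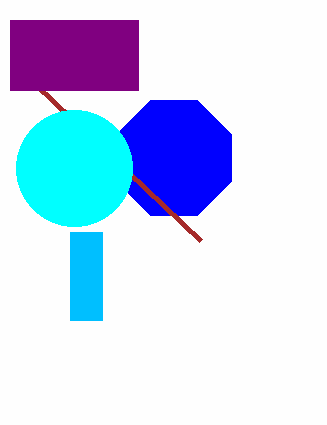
x_1 = 174, r_1 = 62, x0_2 = 70, y0_2 = 232, x1_2 = 102, y1_2 = 320, x1_3 = 200, y1_3 = 240, x_4 = 74, y_4 = 168, r_4 = 58, x0_5 = 10, y0_5 = 20, x1_5 = 138, y1_5 = 90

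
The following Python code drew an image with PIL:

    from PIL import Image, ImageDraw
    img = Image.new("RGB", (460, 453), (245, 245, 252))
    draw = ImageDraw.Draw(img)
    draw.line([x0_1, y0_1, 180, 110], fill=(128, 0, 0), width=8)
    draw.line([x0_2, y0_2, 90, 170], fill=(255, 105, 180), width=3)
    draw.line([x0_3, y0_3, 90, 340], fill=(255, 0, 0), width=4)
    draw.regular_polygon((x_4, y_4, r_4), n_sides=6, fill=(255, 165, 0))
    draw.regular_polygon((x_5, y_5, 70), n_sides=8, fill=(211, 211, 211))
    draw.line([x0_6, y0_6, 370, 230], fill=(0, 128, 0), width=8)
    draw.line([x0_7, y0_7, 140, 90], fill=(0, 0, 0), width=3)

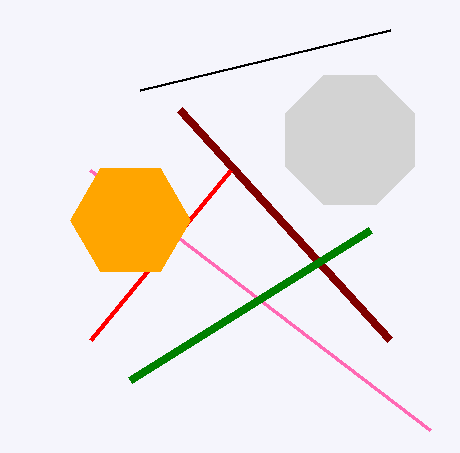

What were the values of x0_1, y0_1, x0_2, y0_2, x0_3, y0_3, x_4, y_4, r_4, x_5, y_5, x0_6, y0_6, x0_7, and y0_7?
x0_1 = 390; y0_1 = 340; x0_2 = 430; y0_2 = 430; x0_3 = 230; y0_3 = 170; x_4 = 130; y_4 = 220; r_4 = 60; x_5 = 350; y_5 = 140; x0_6 = 130; y0_6 = 380; x0_7 = 390; y0_7 = 30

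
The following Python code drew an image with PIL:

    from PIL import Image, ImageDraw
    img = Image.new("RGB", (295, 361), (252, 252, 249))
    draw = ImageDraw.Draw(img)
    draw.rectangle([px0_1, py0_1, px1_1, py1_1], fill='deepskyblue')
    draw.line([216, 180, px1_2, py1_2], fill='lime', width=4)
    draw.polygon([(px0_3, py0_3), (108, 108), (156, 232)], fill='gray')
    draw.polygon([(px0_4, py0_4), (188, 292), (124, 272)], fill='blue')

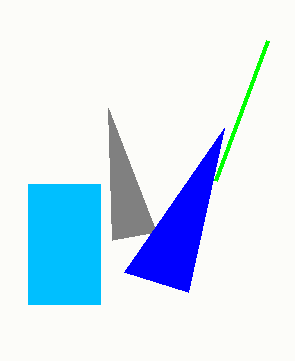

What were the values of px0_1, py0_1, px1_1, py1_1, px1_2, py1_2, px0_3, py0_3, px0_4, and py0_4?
px0_1 = 28
py0_1 = 184
px1_1 = 100
py1_1 = 304
px1_2 = 268
py1_2 = 40
px0_3 = 112
py0_3 = 240
px0_4 = 224
py0_4 = 128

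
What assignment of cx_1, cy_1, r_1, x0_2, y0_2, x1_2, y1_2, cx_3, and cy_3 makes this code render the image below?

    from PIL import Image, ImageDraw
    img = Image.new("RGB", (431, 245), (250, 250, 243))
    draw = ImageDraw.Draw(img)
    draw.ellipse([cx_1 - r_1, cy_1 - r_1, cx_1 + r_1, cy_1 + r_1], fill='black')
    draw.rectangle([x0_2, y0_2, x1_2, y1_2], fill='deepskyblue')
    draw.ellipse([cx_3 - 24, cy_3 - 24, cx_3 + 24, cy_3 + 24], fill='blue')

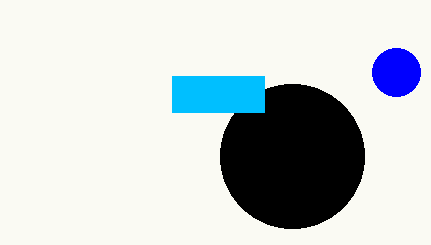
cx_1 = 292, cy_1 = 156, r_1 = 72, x0_2 = 172, y0_2 = 76, x1_2 = 264, y1_2 = 112, cx_3 = 396, cy_3 = 72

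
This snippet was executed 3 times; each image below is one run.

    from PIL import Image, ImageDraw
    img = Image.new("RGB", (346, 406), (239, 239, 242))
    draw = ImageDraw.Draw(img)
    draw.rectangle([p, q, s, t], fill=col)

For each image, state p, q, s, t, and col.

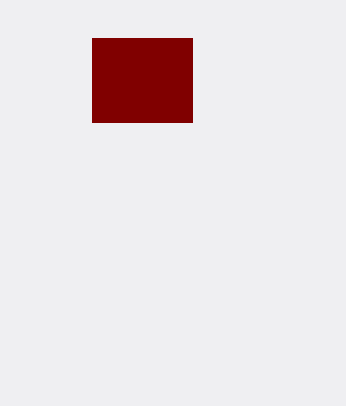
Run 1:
p = 92; q = 38; s = 192; t = 122; col = 'maroon'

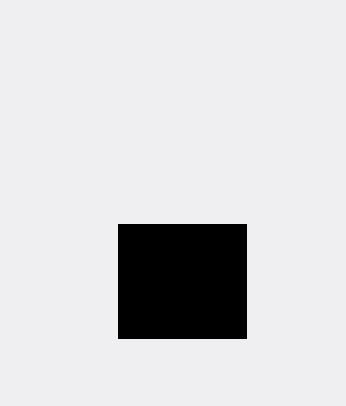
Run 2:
p = 118; q = 224; s = 246; t = 338; col = 'black'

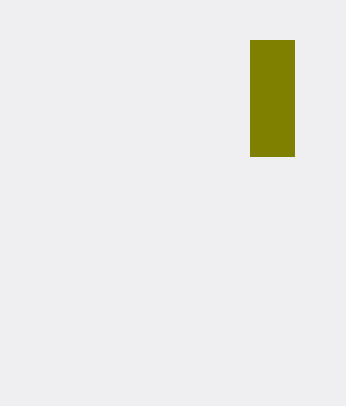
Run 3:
p = 250
q = 40
s = 294
t = 156
col = 'olive'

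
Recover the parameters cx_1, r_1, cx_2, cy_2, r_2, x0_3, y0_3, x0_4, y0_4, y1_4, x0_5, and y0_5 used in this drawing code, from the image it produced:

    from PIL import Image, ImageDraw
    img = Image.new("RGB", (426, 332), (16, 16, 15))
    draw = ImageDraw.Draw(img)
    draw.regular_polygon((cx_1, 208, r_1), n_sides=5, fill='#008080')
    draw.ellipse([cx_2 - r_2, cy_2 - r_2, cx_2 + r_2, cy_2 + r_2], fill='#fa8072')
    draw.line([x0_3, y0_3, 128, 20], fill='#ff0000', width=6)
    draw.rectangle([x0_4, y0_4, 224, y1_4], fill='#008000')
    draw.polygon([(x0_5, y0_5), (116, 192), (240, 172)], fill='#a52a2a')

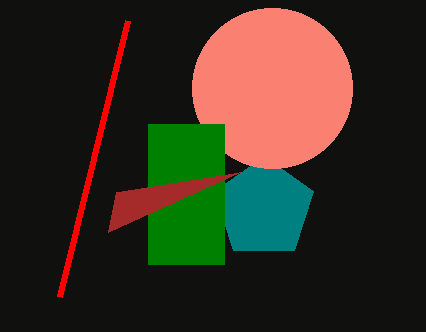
cx_1 = 264
r_1 = 52
cx_2 = 272
cy_2 = 88
r_2 = 80
x0_3 = 60
y0_3 = 296
x0_4 = 148
y0_4 = 124
y1_4 = 264
x0_5 = 108
y0_5 = 232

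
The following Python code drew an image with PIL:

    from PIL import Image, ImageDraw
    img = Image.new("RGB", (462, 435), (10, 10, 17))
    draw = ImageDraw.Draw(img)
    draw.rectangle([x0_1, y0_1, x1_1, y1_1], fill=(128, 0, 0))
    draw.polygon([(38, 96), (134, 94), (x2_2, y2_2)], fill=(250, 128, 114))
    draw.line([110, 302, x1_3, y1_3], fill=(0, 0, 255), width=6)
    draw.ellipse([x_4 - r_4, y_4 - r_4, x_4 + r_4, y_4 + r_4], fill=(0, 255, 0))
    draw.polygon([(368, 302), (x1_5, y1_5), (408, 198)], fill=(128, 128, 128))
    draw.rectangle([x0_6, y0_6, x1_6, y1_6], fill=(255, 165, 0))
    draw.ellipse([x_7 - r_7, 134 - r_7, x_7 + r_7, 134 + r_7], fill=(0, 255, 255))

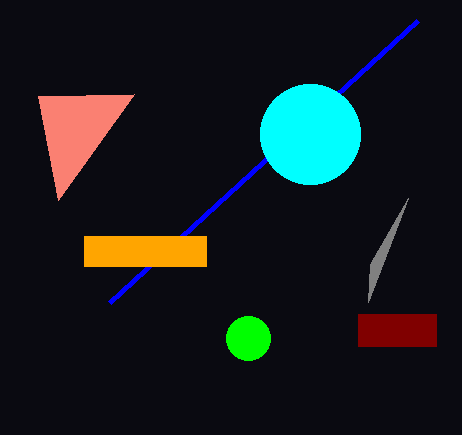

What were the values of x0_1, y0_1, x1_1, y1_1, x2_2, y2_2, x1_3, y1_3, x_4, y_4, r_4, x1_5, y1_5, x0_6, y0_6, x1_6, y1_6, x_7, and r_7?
x0_1 = 358
y0_1 = 314
x1_1 = 436
y1_1 = 346
x2_2 = 58
y2_2 = 200
x1_3 = 418
y1_3 = 20
x_4 = 248
y_4 = 338
r_4 = 22
x1_5 = 370
y1_5 = 264
x0_6 = 84
y0_6 = 236
x1_6 = 206
y1_6 = 266
x_7 = 310
r_7 = 50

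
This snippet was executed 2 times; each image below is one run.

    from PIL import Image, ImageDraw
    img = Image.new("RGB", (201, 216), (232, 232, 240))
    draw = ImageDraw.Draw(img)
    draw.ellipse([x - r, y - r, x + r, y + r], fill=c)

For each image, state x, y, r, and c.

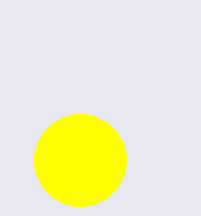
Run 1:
x = 80; y = 160; r = 46; c = 'yellow'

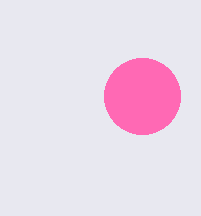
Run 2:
x = 142; y = 96; r = 38; c = 'hotpink'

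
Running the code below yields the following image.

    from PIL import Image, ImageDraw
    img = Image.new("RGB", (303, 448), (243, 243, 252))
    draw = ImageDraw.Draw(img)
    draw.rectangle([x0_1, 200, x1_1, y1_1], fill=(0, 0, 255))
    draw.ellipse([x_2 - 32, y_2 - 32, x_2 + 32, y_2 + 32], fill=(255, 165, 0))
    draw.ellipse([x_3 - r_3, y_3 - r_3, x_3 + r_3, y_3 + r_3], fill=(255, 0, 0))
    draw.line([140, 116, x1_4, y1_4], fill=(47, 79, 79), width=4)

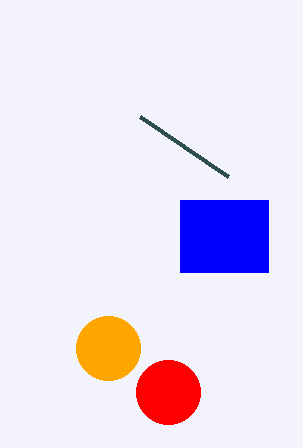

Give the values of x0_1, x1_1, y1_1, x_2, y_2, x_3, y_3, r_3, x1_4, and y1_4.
x0_1 = 180
x1_1 = 268
y1_1 = 272
x_2 = 108
y_2 = 348
x_3 = 168
y_3 = 392
r_3 = 32
x1_4 = 228
y1_4 = 176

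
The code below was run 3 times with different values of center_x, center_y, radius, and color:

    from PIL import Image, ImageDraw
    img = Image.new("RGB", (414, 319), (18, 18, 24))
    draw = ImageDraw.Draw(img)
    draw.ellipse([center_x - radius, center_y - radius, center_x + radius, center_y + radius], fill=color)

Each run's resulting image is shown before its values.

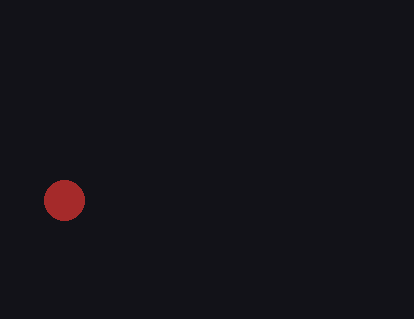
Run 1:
center_x = 64, center_y = 200, radius = 20, color = 'brown'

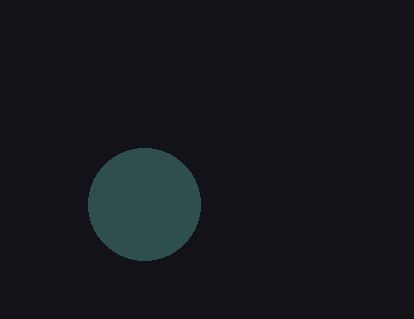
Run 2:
center_x = 144, center_y = 204, radius = 56, color = 'darkslategray'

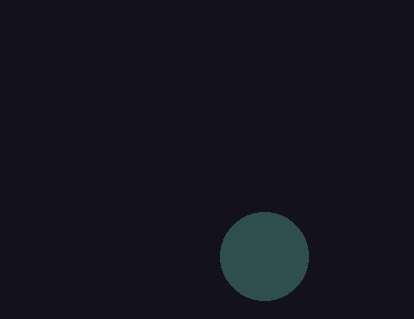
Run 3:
center_x = 264; center_y = 256; radius = 44; color = 'darkslategray'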